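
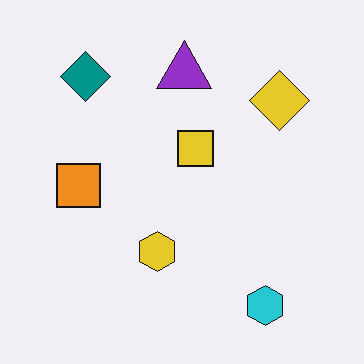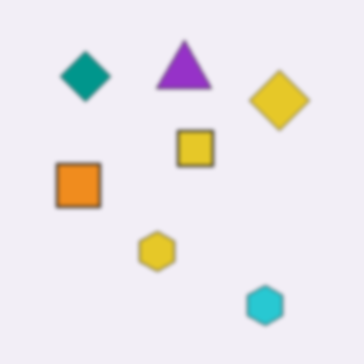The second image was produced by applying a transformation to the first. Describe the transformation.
The transformation is: given a subtle gaussian blur.

Shape edges and outlines are uniformly softened across the whole image.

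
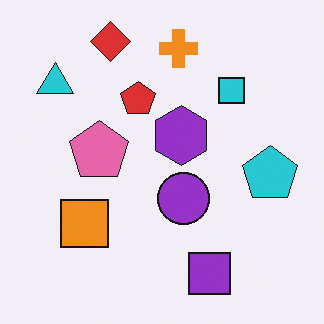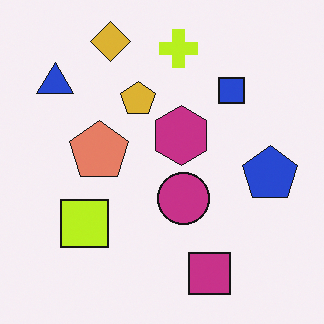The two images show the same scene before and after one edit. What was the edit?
This is the original image hue-shifted slightly.

Every shape's color has rotated by the same amount around the hue wheel — a uniform hue shift.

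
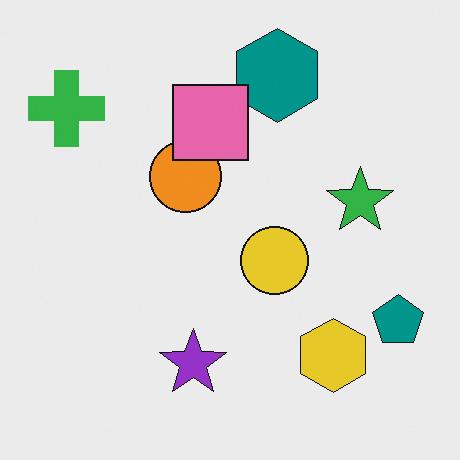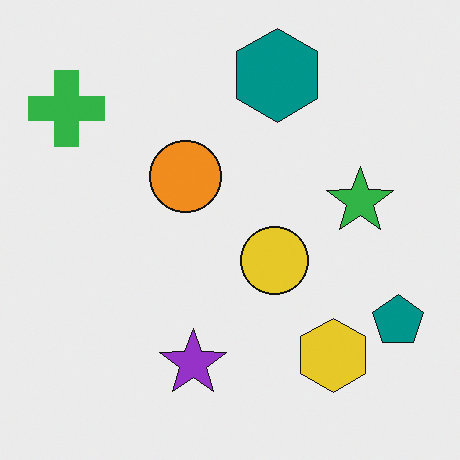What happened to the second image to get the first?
Overlaid with an additional pink square.

A pink square appears in the first image that is absent from the second.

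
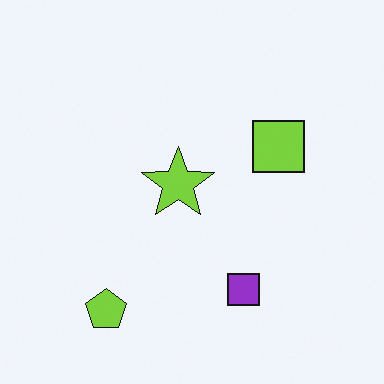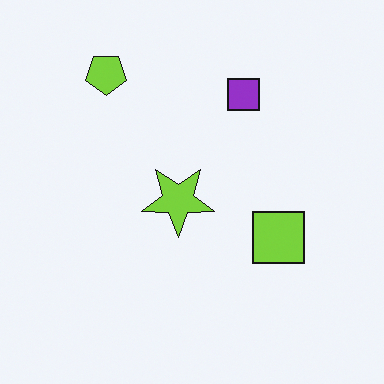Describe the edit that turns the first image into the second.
It was flipped vertically (top ↔ bottom).

The lime pentagon is in the bottom-left of the first image and the top-left of the second — shapes on opposite sides of the horizontal midline have swapped in a mirror flip.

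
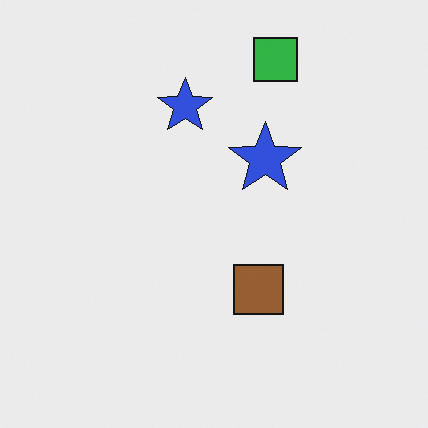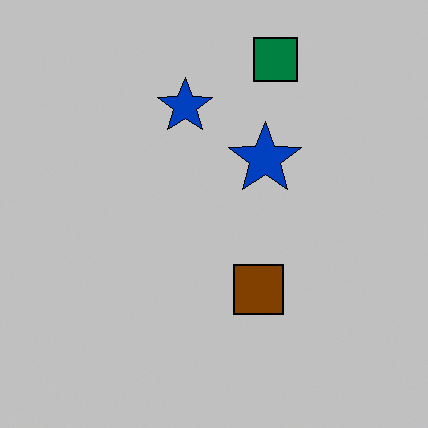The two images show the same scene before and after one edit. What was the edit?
The image was aggressively posterized.

Each flat color has snapped to a coarser quantized level — most visibly, the near-white background has dropped to a flat grey.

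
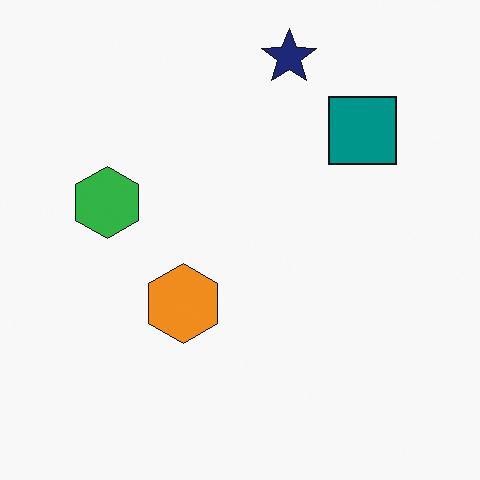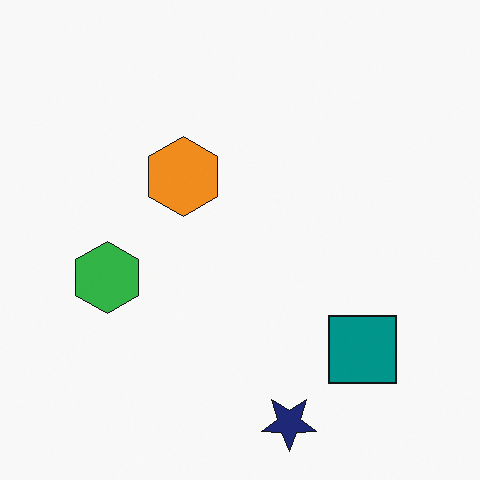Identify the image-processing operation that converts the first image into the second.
The transformation is: flipped vertically (top ↔ bottom).

The navy star is in the top of the first image and the bottom of the second — shapes on opposite sides of the horizontal midline have swapped in a mirror flip.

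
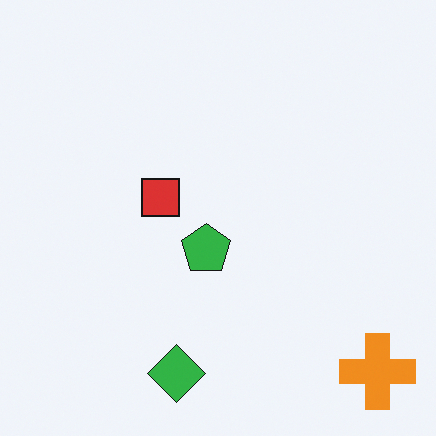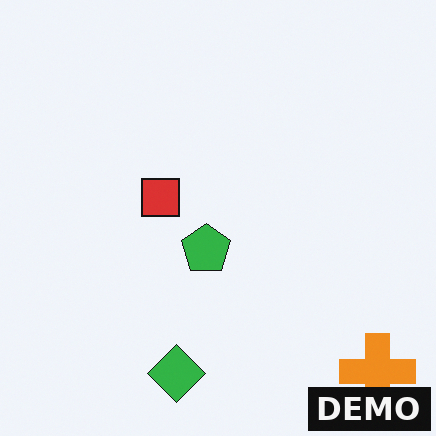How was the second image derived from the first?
The transformation is: watermarked with the text "DEMO" in the lower-right corner.

A dark label reading "DEMO" appears in the lower-right corner.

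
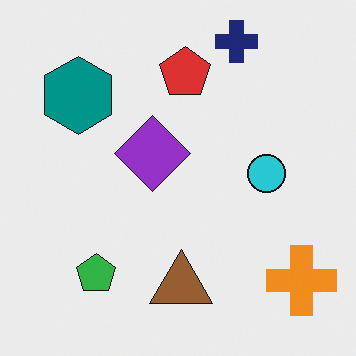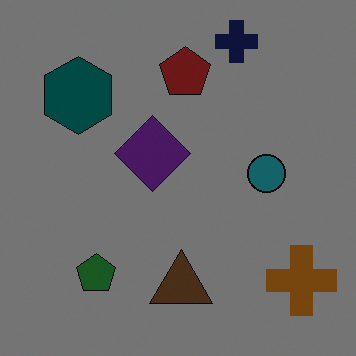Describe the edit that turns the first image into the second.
Noticeably darkened.

Every pixel — background and shapes alike — is uniformly darkened.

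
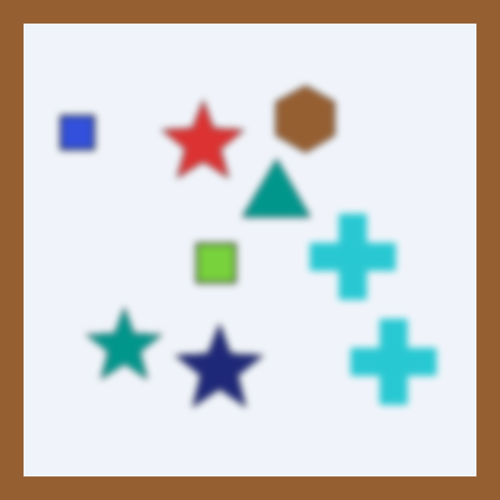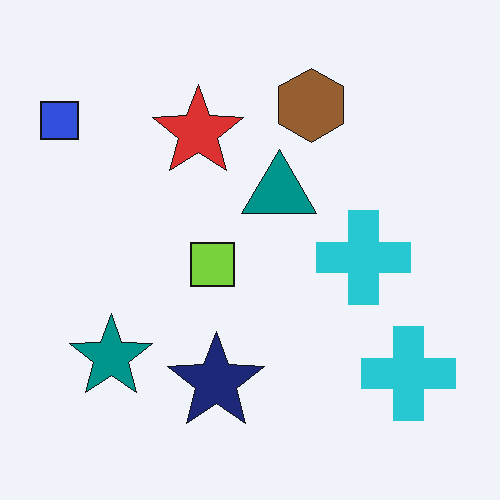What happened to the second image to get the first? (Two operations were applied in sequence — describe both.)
This is the original image moderately blurred, then framed with a brown border.

Shape edges and outlines are uniformly softened across the whole image. A solid brown frame runs around the edge of the first image, with the content slightly shrunk inside it.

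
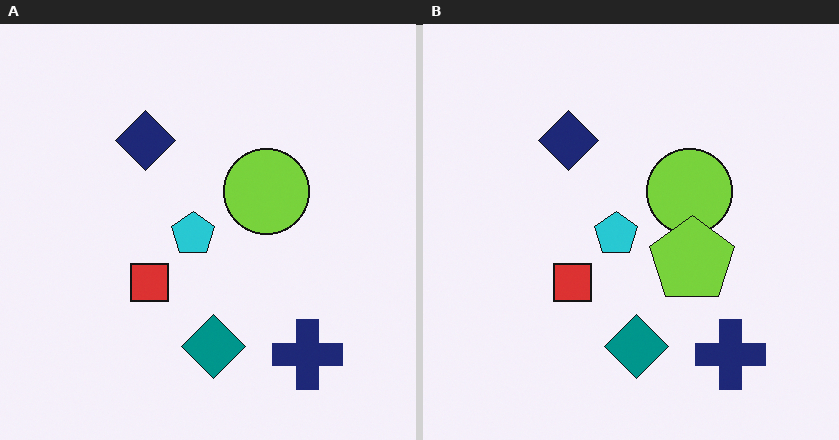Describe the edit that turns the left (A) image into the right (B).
The image was overlaid with an additional lime pentagon.

A lime pentagon appears in the right (B) image that is absent from the left (A).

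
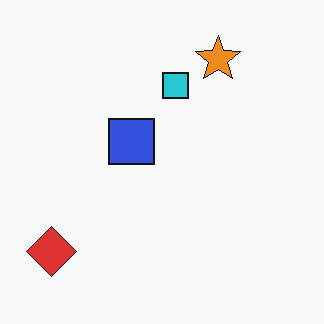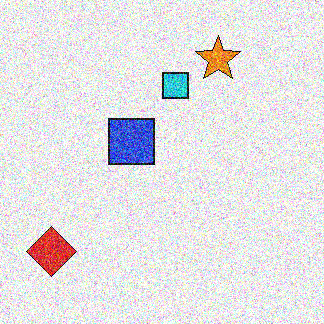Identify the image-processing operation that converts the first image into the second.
This is the original image degraded with a thick layer of grain.

Random speckle covers the whole image, including the flat background.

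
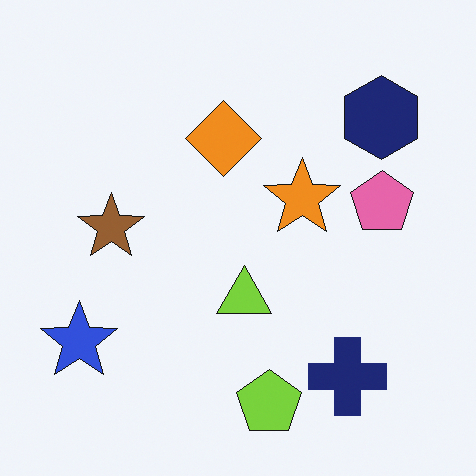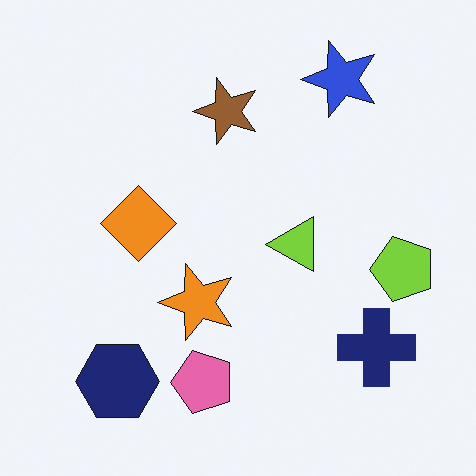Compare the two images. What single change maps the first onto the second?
The image was transposed (reflected across the top-left ↔ bottom-right diagonal).

Shapes have swapped their row and column positions — what was in the top-right is now in the bottom-left — a diagonal reflection.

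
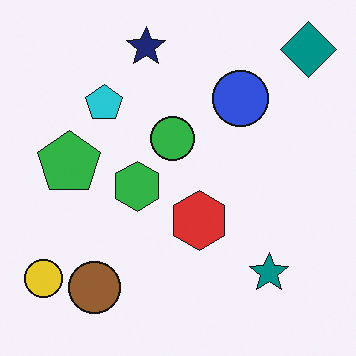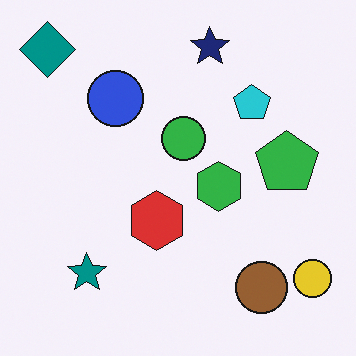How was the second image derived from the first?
The second image is the first flipped horizontally (left ↔ right).

The yellow circle is in the bottom-left of the first image and the bottom-right of the second — shapes on opposite sides of the vertical midline have swapped in a mirror flip.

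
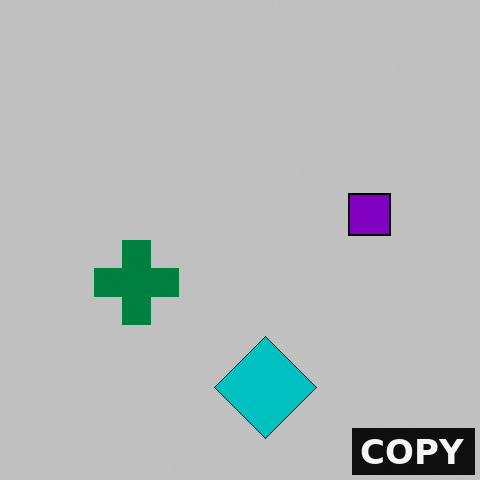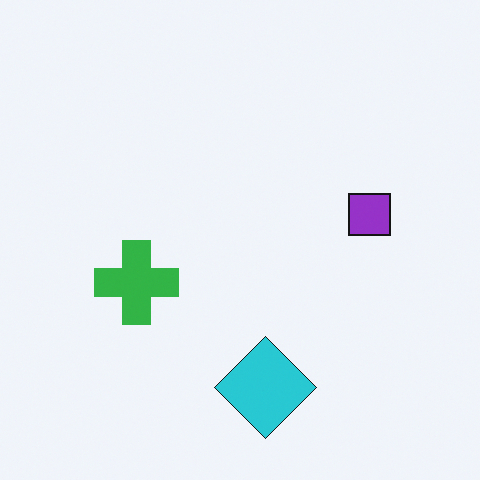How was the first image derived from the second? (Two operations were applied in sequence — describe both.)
This is the original image heavily posterized to just a handful of flat colors, then watermarked with the text "COPY" in the lower-right corner.

Each flat color has snapped to a coarser quantized level — most visibly, the near-white background has dropped to a flat grey. A dark label reading "COPY" appears in the lower-right corner.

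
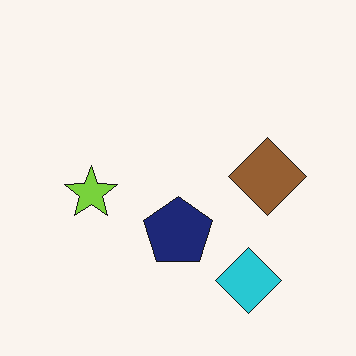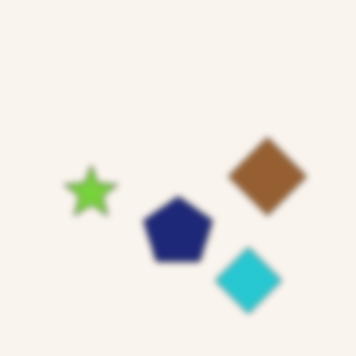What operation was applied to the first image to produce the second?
Noticeably gaussian-blurred.

Shape edges and outlines are uniformly softened across the whole image.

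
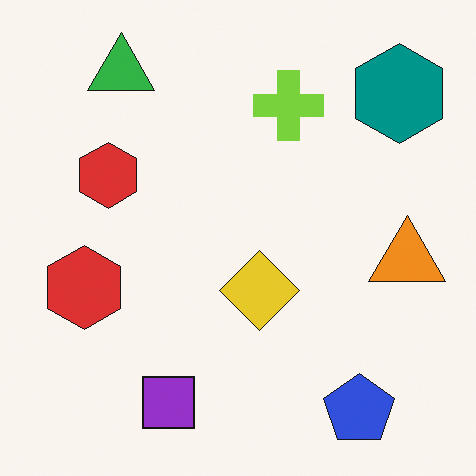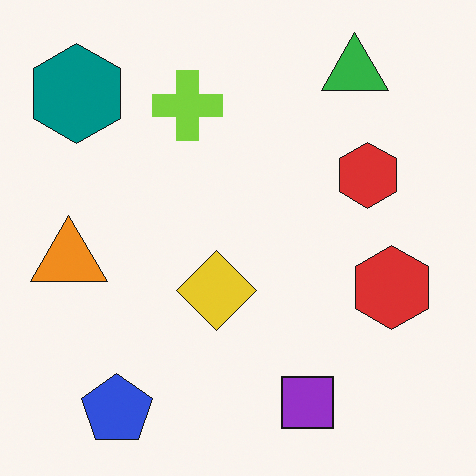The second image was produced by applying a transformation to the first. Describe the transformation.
The second image is the first flipped horizontally (left ↔ right).

The orange triangle is in the right of the first image and the left of the second — shapes on opposite sides of the vertical midline have swapped in a mirror flip.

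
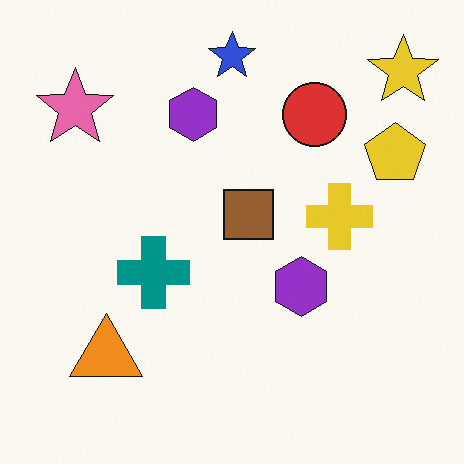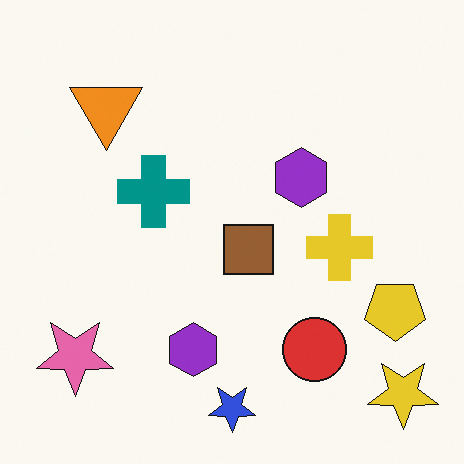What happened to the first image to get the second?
The second image is the first flipped vertically (top ↔ bottom).

The blue star is in the top of the first image and the bottom of the second — shapes on opposite sides of the horizontal midline have swapped in a mirror flip.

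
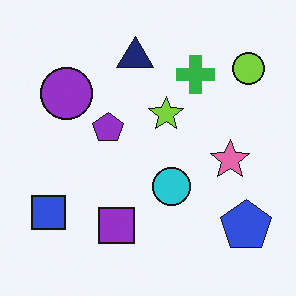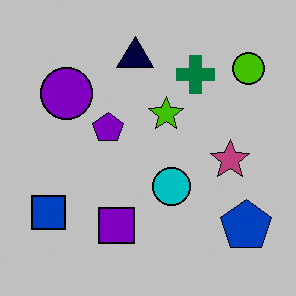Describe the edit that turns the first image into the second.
It was aggressively posterized.

Each flat color has snapped to a coarser quantized level — most visibly, the near-white background has dropped to a flat grey.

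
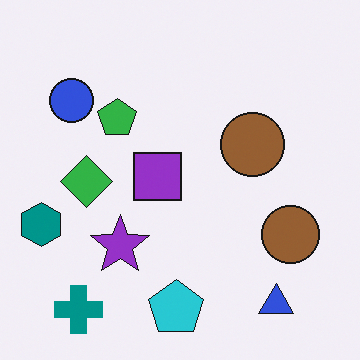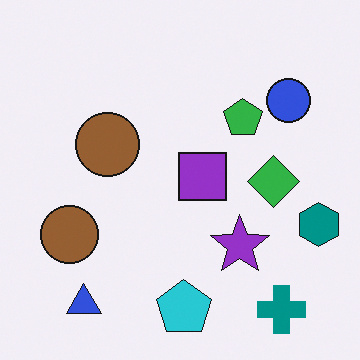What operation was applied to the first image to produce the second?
The transformation is: flipped horizontally (left ↔ right).

The teal hexagon is in the left of the first image and the right of the second — shapes on opposite sides of the vertical midline have swapped in a mirror flip.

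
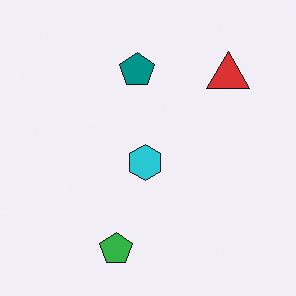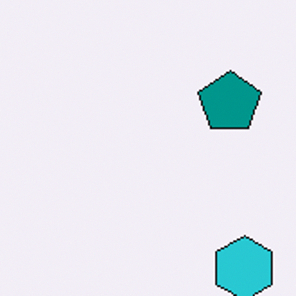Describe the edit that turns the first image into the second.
The image was cropped tightly and scaled back up.

The visible shapes are larger and the field of view is narrower; shapes near the original edges may be partly or wholly outside the frame — a crop-and-rescale.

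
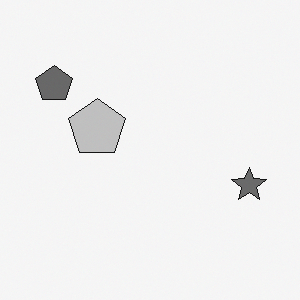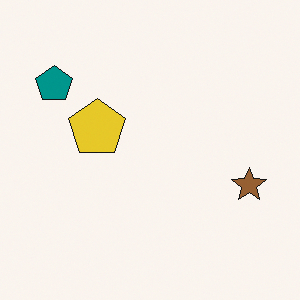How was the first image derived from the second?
It was converted to grayscale.

All color is removed — every shape is now a shade of grey.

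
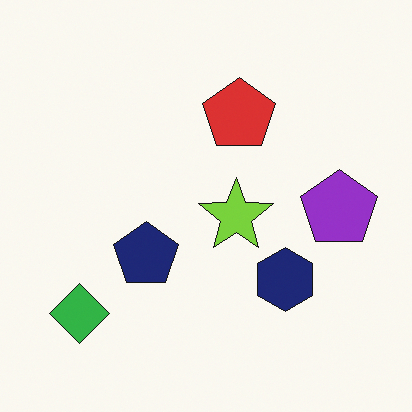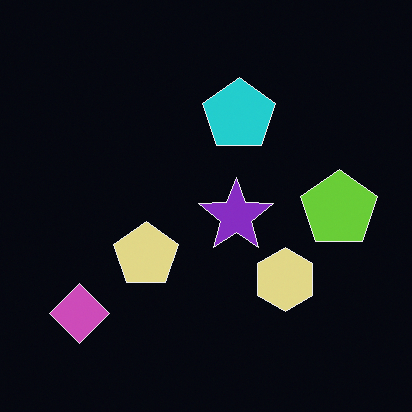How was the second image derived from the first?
Color-inverted (negative).

The light background has become dark and every shape's color is its complement — a photographic negative.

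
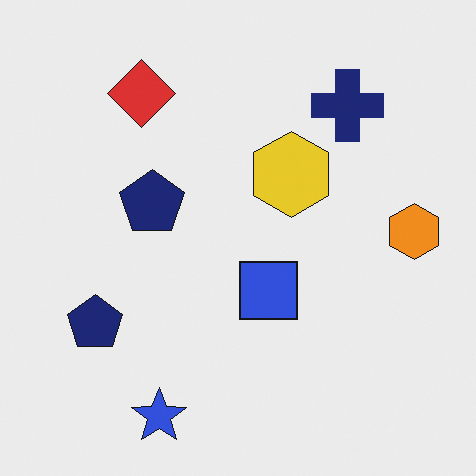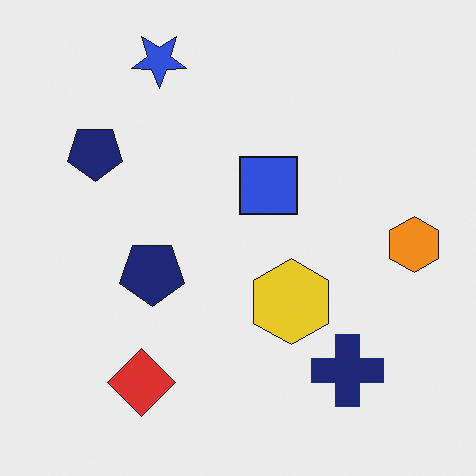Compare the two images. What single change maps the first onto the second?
Flipped vertically (top ↔ bottom).

The blue star is in the bottom of the first image and the top of the second — shapes on opposite sides of the horizontal midline have swapped in a mirror flip.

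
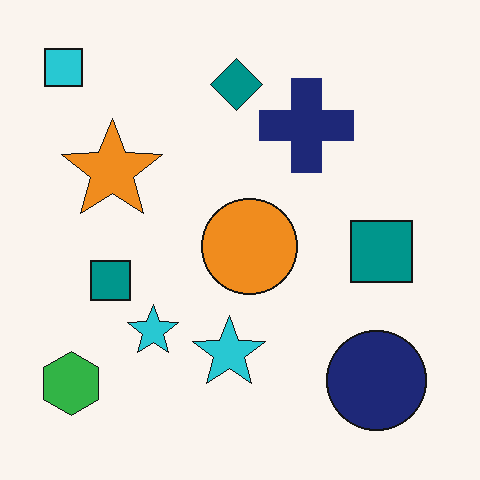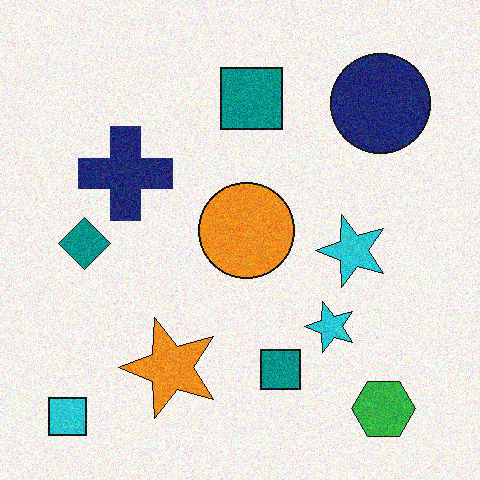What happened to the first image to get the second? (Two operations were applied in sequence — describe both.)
It was rotated 90° counter-clockwise, then degraded with visible gaussian noise.

The cyan square sits in the top-left of the first image and the bottom-left of the second — consistent with a whole-image 90° counter-clockwise rotation. Random speckle covers the whole image, including the flat background.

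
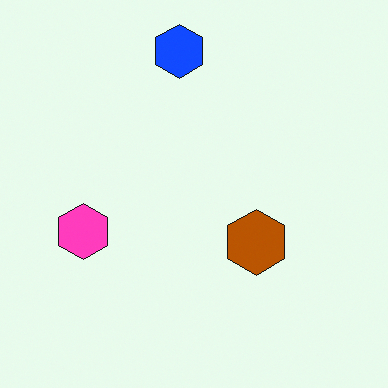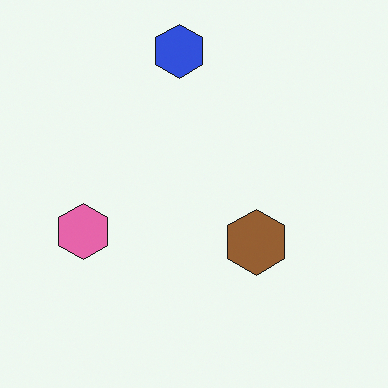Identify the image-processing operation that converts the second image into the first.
The transformation is: made much more vivid (saturation change).

All colors are more vivid — a global saturation change.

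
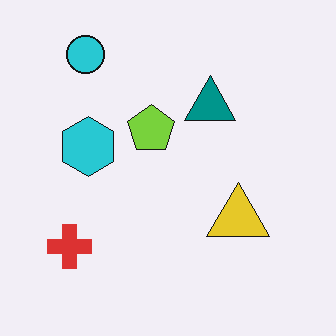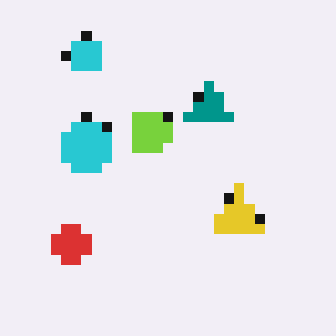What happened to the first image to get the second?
It was coarsely pixelated.

Shapes are reduced to large square blocks; fine edges and outlines are lost — a downscale-then-upscale (mosaic) effect.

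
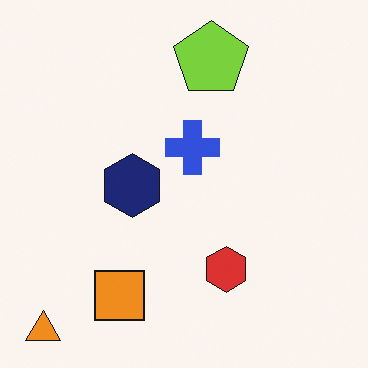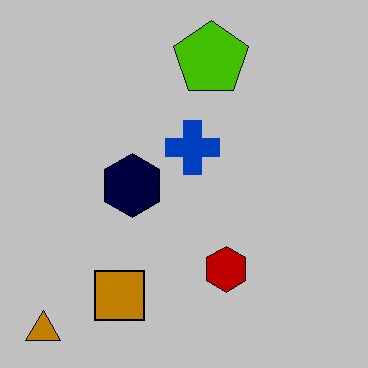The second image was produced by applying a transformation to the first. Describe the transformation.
This is the original image aggressively posterized.

Each flat color has snapped to a coarser quantized level — most visibly, the near-white background has dropped to a flat grey.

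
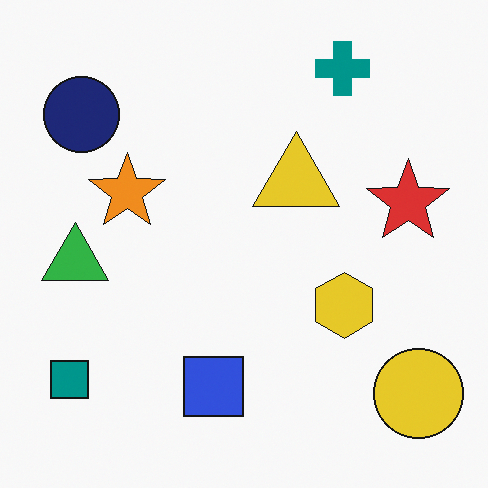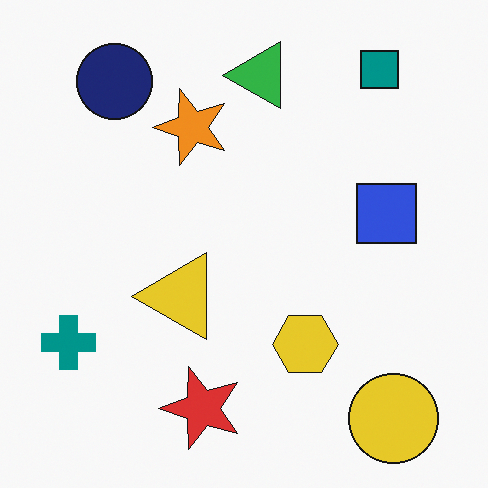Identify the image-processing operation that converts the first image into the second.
The second image is the first transposed (reflected across the top-left ↔ bottom-right diagonal).

Shapes have swapped their row and column positions — what was in the top-right is now in the bottom-left — a diagonal reflection.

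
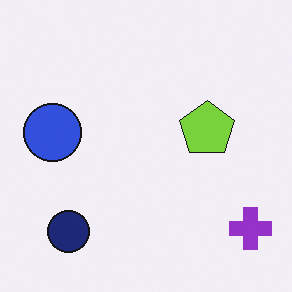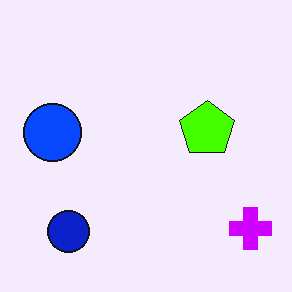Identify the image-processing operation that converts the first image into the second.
The image was made much more vivid (saturation change).

All colors are more vivid — a global saturation change.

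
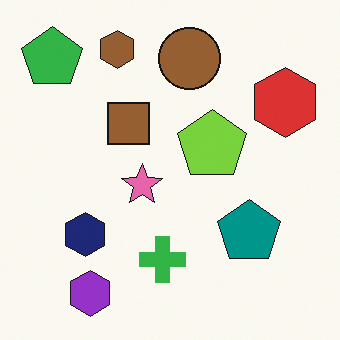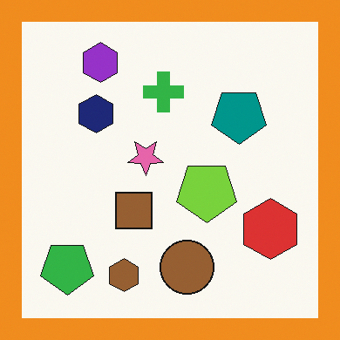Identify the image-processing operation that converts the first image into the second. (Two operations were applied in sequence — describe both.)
The second image is the first flipped vertically (top ↔ bottom), then framed with a orange border.

The purple hexagon is in the bottom-left of the first image and the top-left of the second — shapes on opposite sides of the horizontal midline have swapped in a mirror flip. A solid orange frame runs around the edge of the second image, with the content slightly shrunk inside it.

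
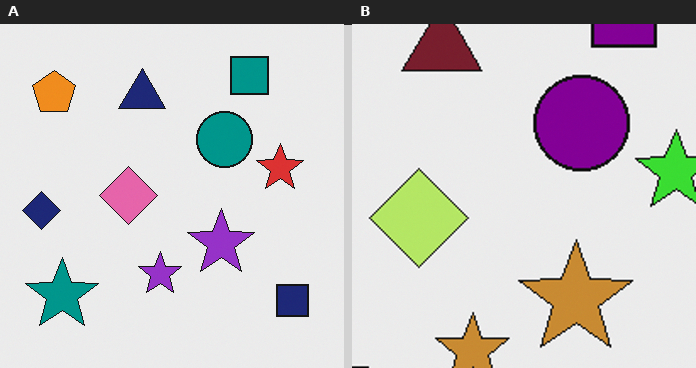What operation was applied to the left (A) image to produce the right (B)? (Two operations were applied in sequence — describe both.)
The transformation is: cropped tightly and scaled back up, then hue-shifted by a moderate amount.

The visible shapes are larger and the field of view is narrower; shapes near the original edges may be partly or wholly outside the frame — a crop-and-rescale. Every shape's color has rotated by the same amount around the hue wheel — a uniform hue shift.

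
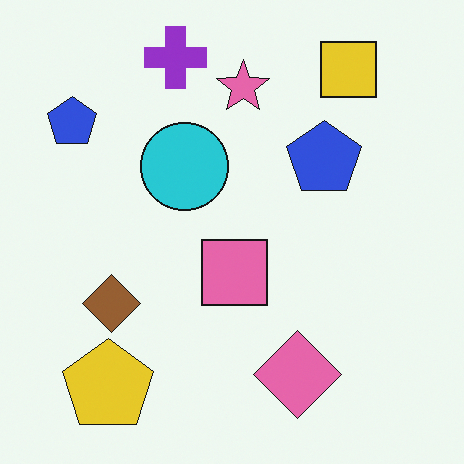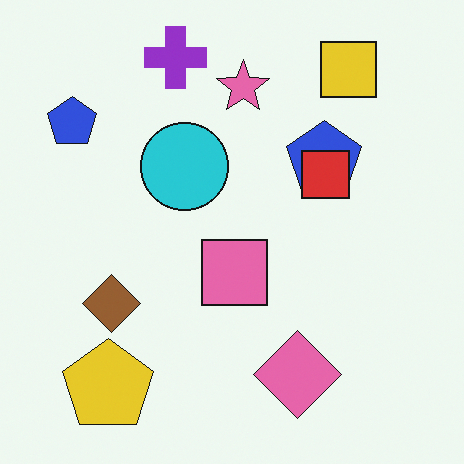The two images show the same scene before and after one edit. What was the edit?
The transformation is: overlaid with an additional red square.

A red square appears in the second image that is absent from the first.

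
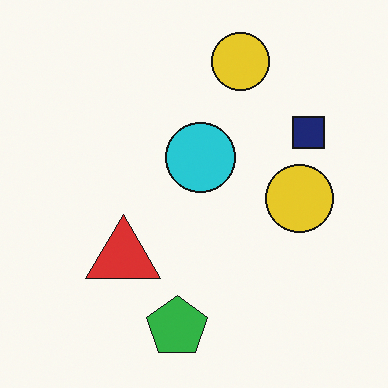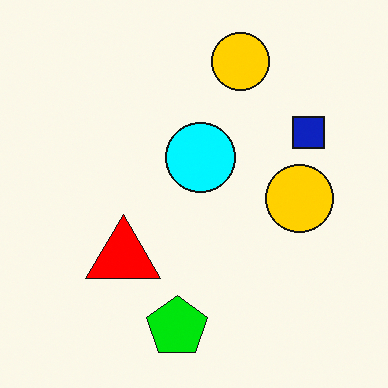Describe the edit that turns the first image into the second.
This is the original image made much more vivid (saturation change).

All colors are more vivid — a global saturation change.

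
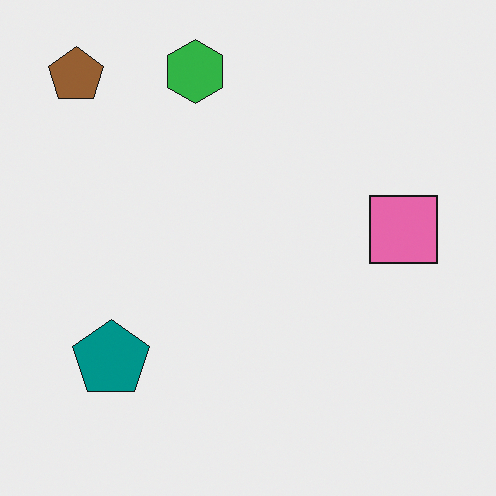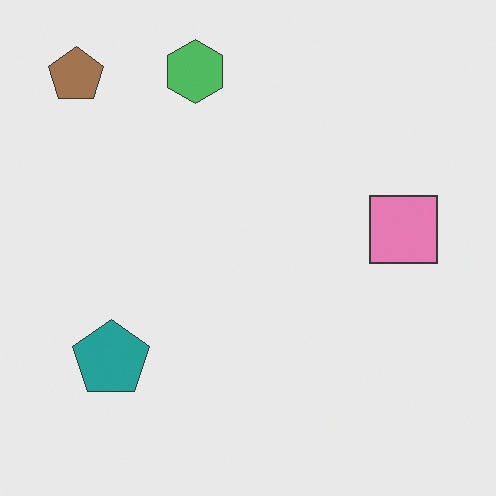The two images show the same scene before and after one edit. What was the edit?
The image was given slightly reduced contrast.

Tones are pushed toward mid-grey across the whole image — a global contrast change.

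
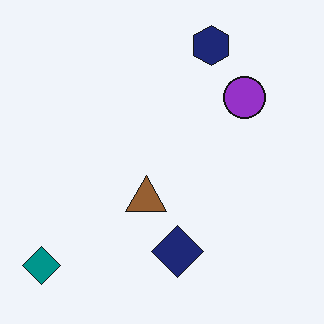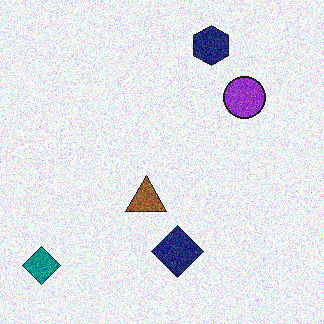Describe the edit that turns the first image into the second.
The second image is the first degraded with heavy additive noise.

Random speckle covers the whole image, including the flat background.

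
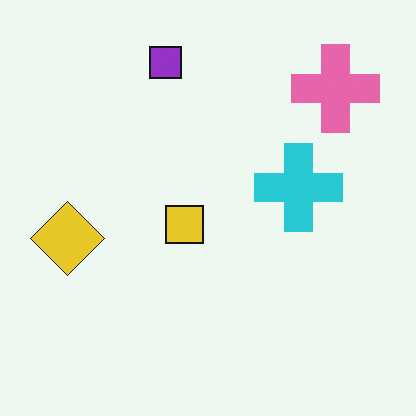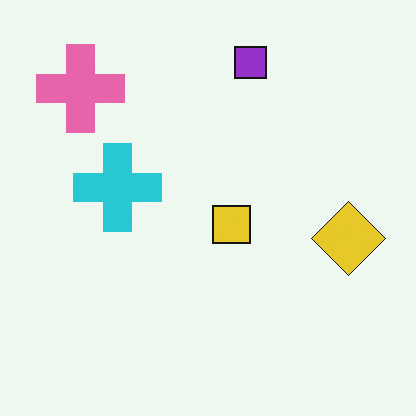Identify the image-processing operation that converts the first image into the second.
The second image is the first flipped horizontally (left ↔ right).

The yellow diamond is in the left of the first image and the right of the second — shapes on opposite sides of the vertical midline have swapped in a mirror flip.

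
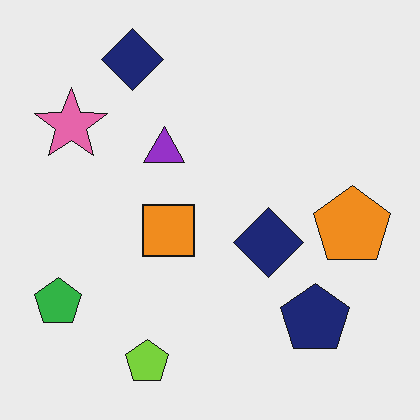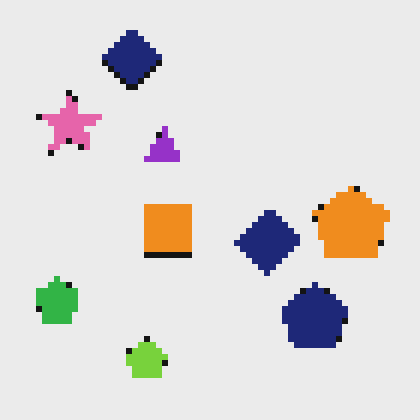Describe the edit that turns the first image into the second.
The second image is the first pixelated into visible square blocks.

Shapes are reduced to large square blocks; fine edges and outlines are lost — a downscale-then-upscale (mosaic) effect.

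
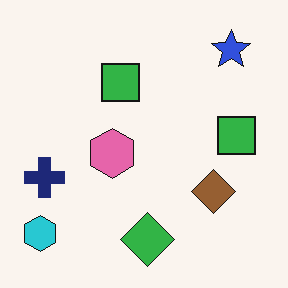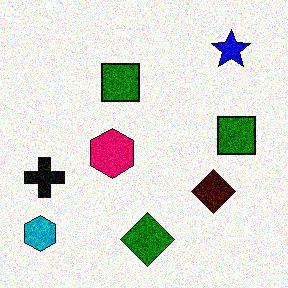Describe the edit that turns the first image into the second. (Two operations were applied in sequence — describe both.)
The second image is the first given much higher contrast, then degraded with a thick layer of grain.

Tones are pushed away from mid-grey across the whole image — a global contrast change. Random speckle covers the whole image, including the flat background.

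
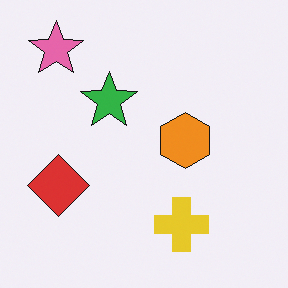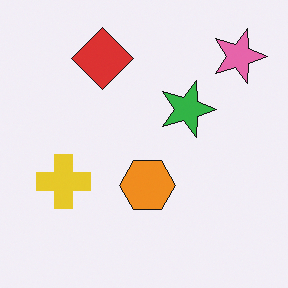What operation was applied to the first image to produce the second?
It was rotated 90° clockwise.

The pink star sits in the top-left of the first image and the top-right of the second — consistent with a whole-image 90° clockwise rotation.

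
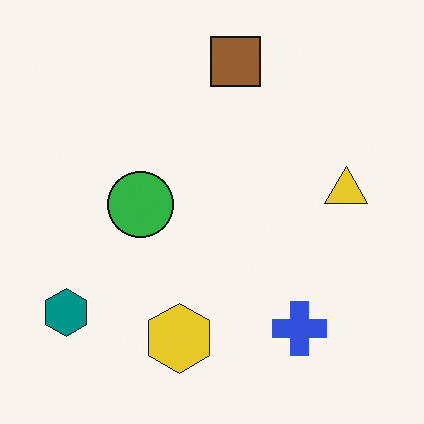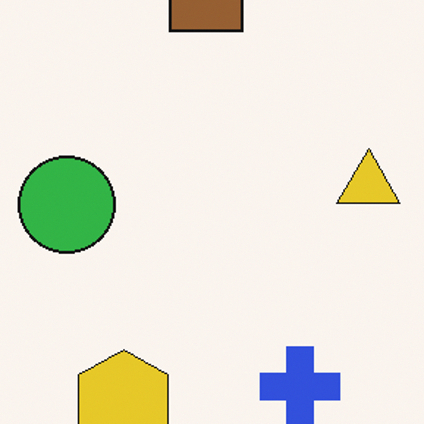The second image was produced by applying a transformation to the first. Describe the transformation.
The image was cropped to a modestly smaller region and rescaled.

The visible shapes are larger and the field of view is narrower; shapes near the original edges may be partly or wholly outside the frame — a crop-and-rescale.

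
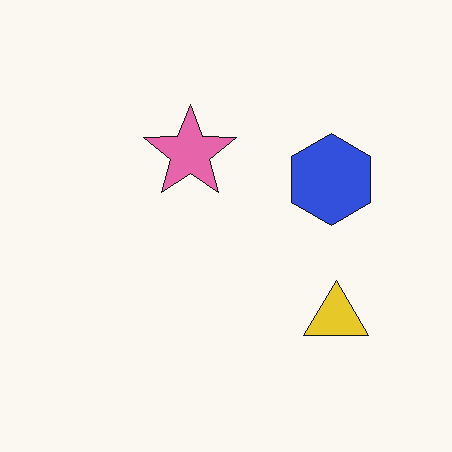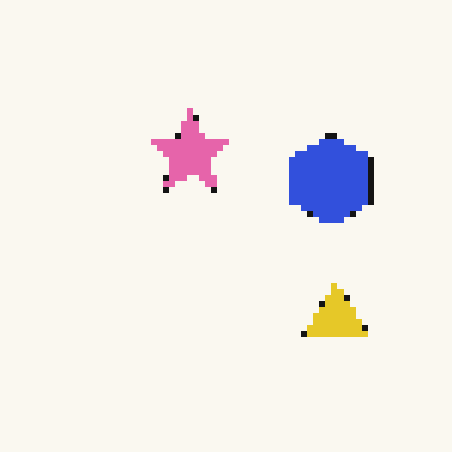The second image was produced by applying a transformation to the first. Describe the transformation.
The image was pixelated into visible square blocks.

Shapes are reduced to large square blocks; fine edges and outlines are lost — a downscale-then-upscale (mosaic) effect.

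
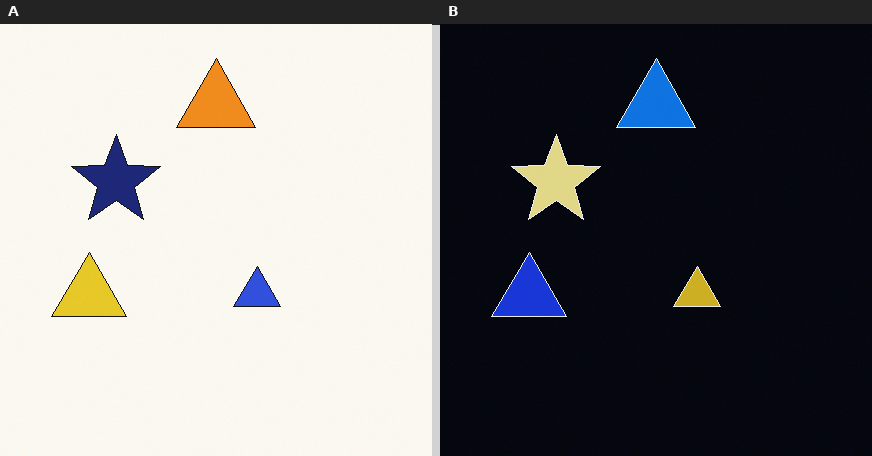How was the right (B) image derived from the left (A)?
The right (B) image is the left (A) color-inverted (negative).

The light background has become dark and every shape's color is its complement — a photographic negative.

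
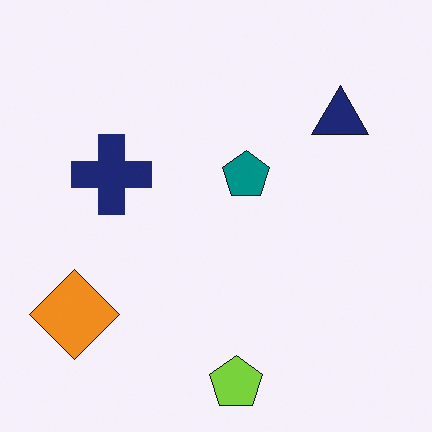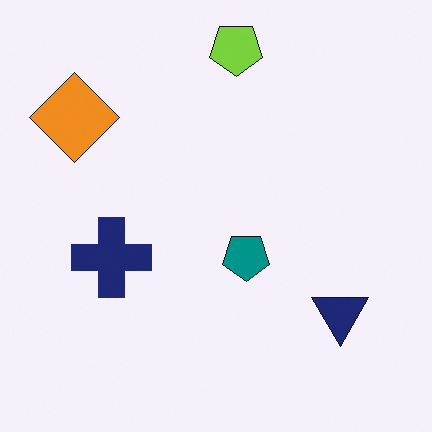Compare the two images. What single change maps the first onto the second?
The image was flipped vertically (top ↔ bottom).

The lime pentagon is in the bottom of the first image and the top of the second — shapes on opposite sides of the horizontal midline have swapped in a mirror flip.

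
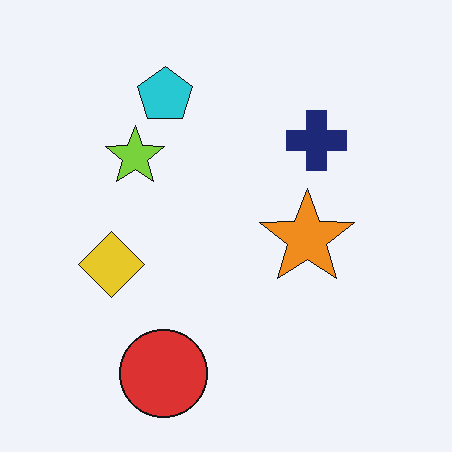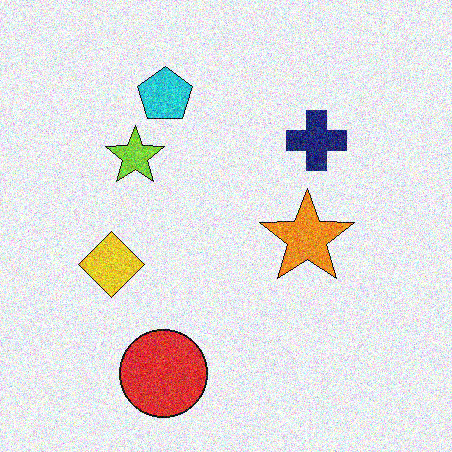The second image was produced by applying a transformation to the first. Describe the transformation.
The image was degraded with strong gaussian noise.

Random speckle covers the whole image, including the flat background.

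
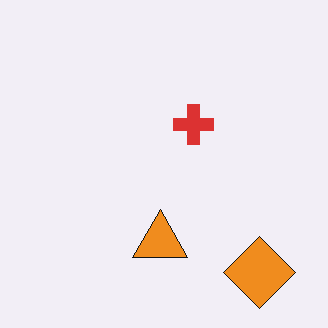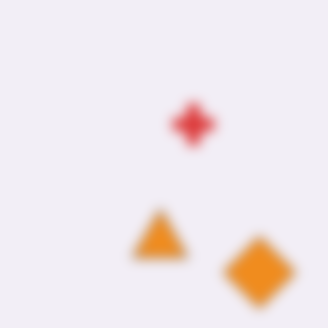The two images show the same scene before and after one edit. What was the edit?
The image was heavily blurred.

Shape edges and outlines are uniformly softened across the whole image.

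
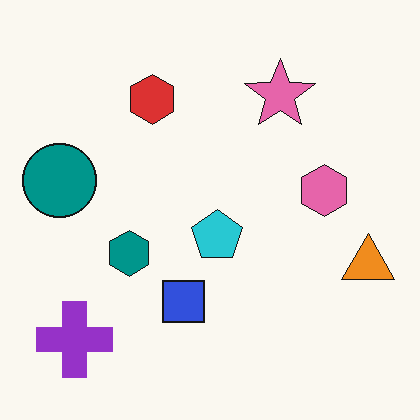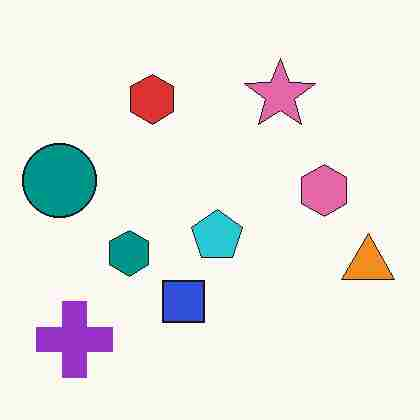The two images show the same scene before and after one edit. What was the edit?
It was heavily JPEG-compressed with obvious blocking artifacts.

Blocky 8×8 compression artifacts appear around shape edges and the flat background shows ringing — characteristic JPEG degradation.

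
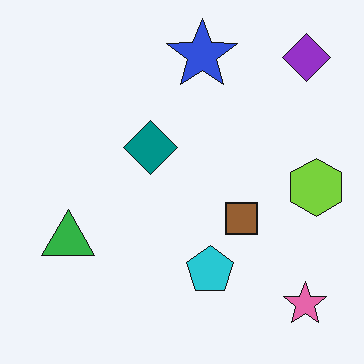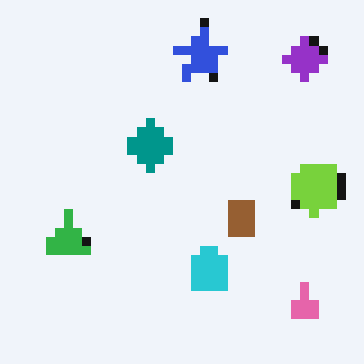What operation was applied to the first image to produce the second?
This is the original image coarsely pixelated.

Shapes are reduced to large square blocks; fine edges and outlines are lost — a downscale-then-upscale (mosaic) effect.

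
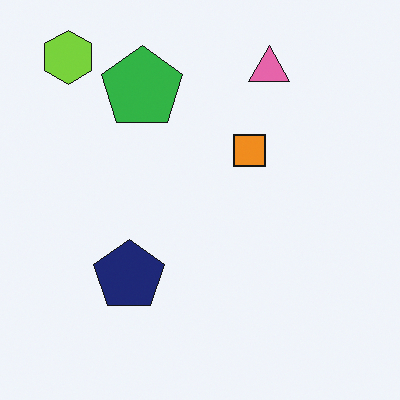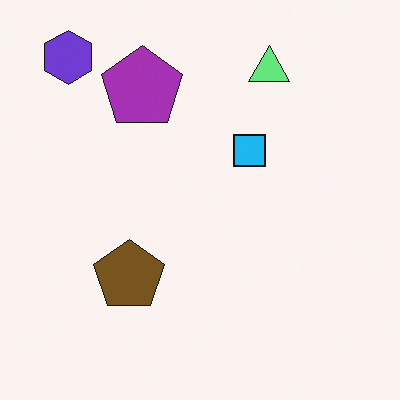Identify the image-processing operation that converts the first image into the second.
The transformation is: hue-shifted by a large amount.

Every shape's color has rotated by the same amount around the hue wheel — a uniform hue shift.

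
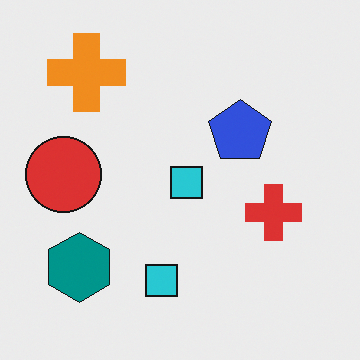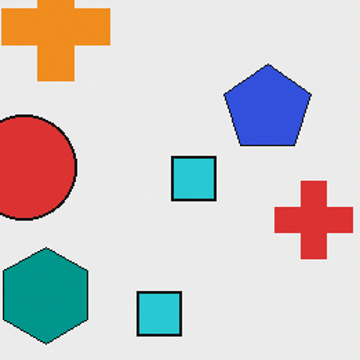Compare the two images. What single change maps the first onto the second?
The transformation is: cropped slightly and scaled back up.

The visible shapes are larger and the field of view is narrower; shapes near the original edges may be partly or wholly outside the frame — a crop-and-rescale.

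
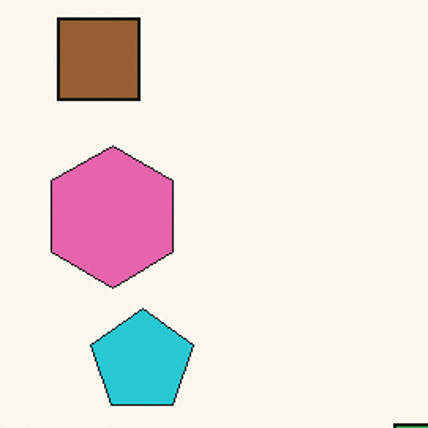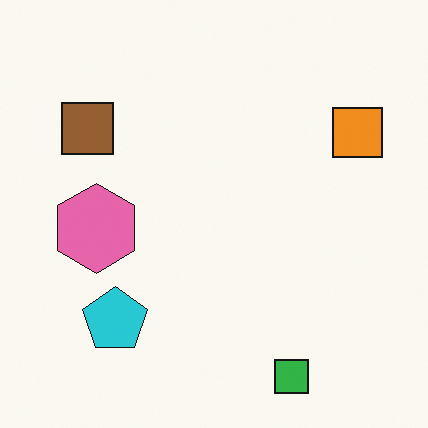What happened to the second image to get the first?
It was cropped slightly and scaled back up.

The visible shapes are larger and the field of view is narrower; shapes near the original edges may be partly or wholly outside the frame — a crop-and-rescale.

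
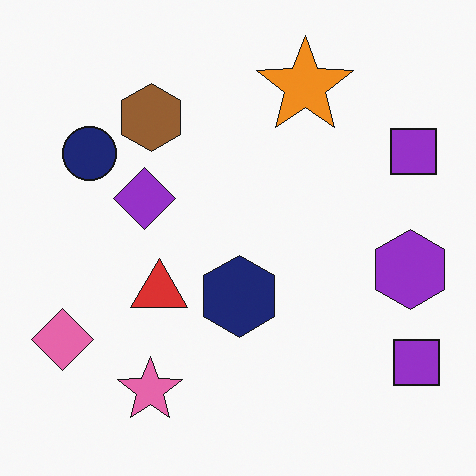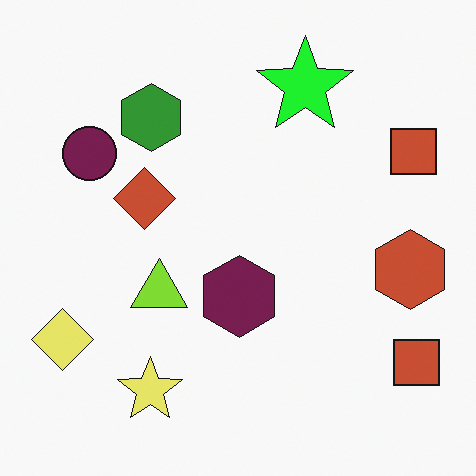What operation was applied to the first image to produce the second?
The image was hue-shifted through roughly a third of the color wheel.

Every shape's color has rotated by the same amount around the hue wheel — a uniform hue shift.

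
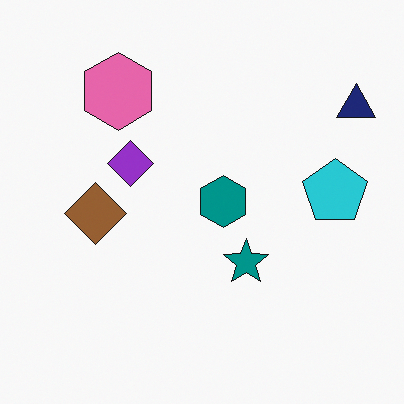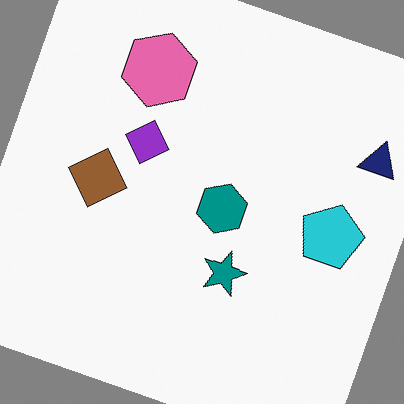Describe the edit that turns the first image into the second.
This is the original image rotated clockwise by a moderate amount.

Every shape is tilted by the same angle and the image corners show triangular fill wedges — a whole-image rotation by a non-right angle.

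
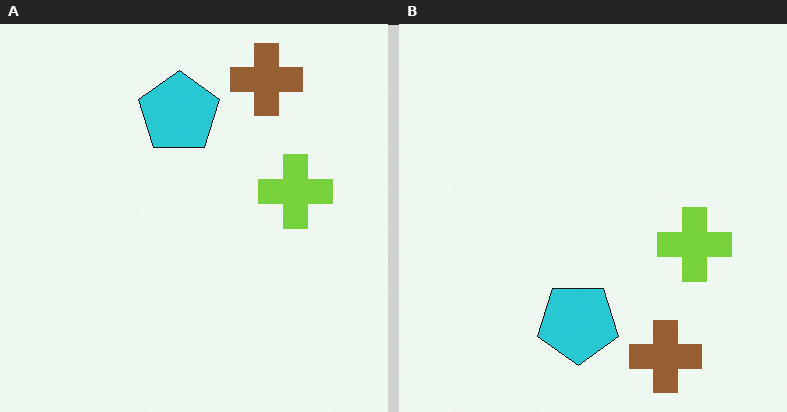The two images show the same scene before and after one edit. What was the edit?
Flipped vertically (top ↔ bottom).

The brown cross is in the top-right of the left (A) image and the bottom-right of the right (B) — shapes on opposite sides of the horizontal midline have swapped in a mirror flip.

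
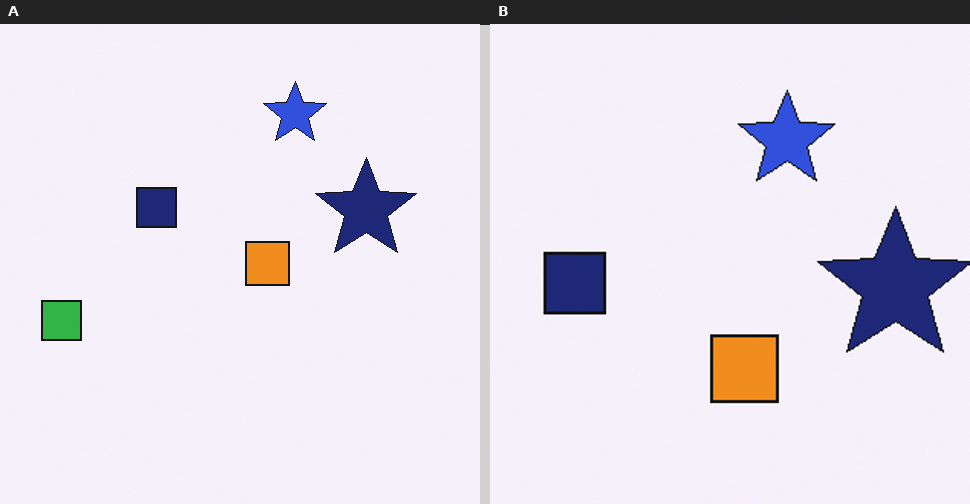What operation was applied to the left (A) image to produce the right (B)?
The transformation is: cropped slightly and scaled back up.

The visible shapes are larger and the field of view is narrower; shapes near the original edges may be partly or wholly outside the frame — a crop-and-rescale.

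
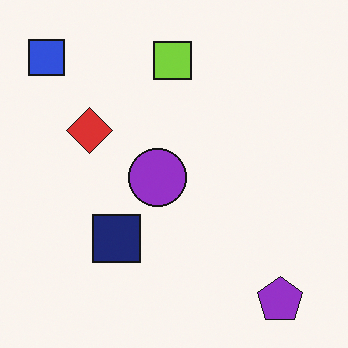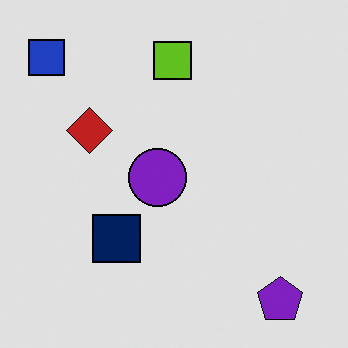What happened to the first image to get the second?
Posterized to a reduced palette.

Each flat color has snapped to a coarser quantized level — most visibly, the near-white background has dropped to a flat grey.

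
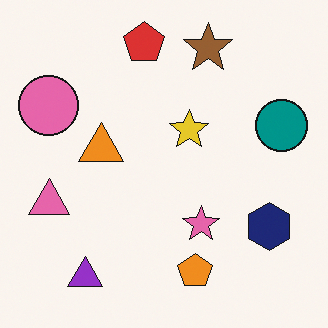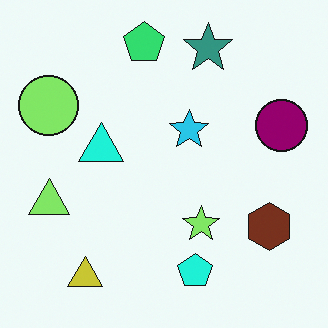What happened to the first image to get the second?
Hue-shifted by a moderate amount.

Every shape's color has rotated by the same amount around the hue wheel — a uniform hue shift.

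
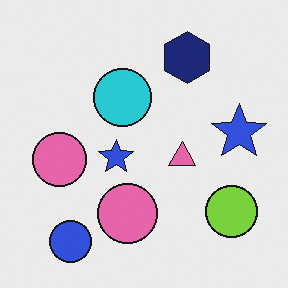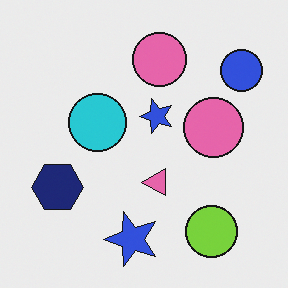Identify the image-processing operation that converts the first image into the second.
Transposed (reflected across the top-left ↔ bottom-right diagonal).

Shapes have swapped their row and column positions — what was in the top-right is now in the bottom-left — a diagonal reflection.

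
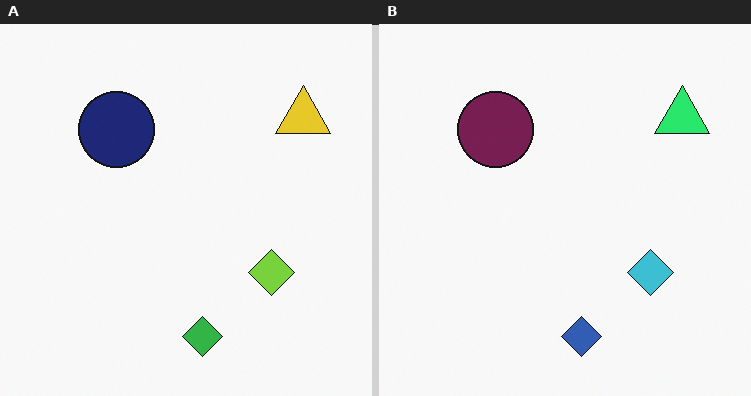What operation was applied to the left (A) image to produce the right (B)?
The transformation is: hue-shifted through roughly a third of the color wheel.

Every shape's color has rotated by the same amount around the hue wheel — a uniform hue shift.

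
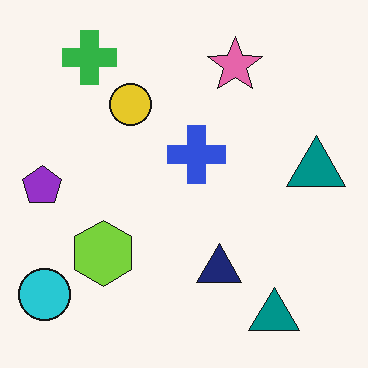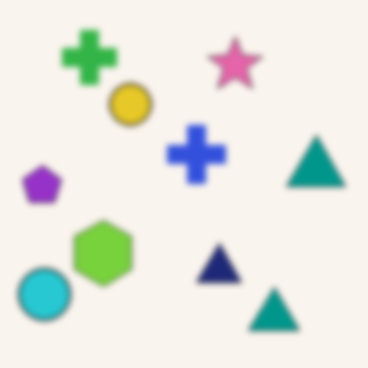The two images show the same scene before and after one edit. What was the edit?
The image was moderately blurred.

Shape edges and outlines are uniformly softened across the whole image.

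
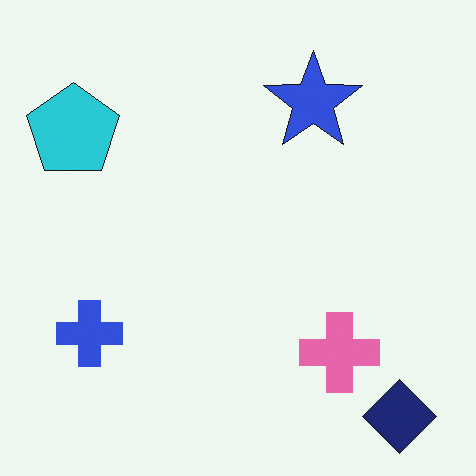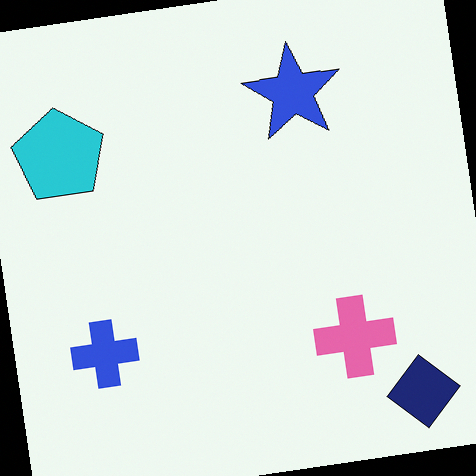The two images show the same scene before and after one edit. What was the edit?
The image was rotated counter-clockwise by a small amount.

Every shape is tilted by the same angle and the image corners show triangular fill wedges — a whole-image rotation by a non-right angle.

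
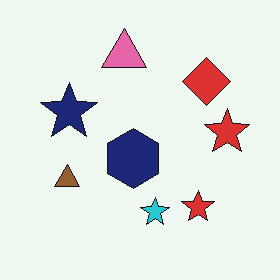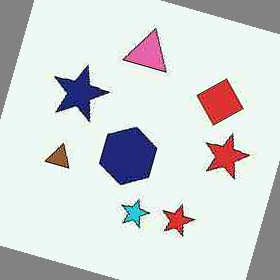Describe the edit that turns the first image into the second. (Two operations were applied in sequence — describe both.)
This is the original image heavily JPEG-compressed with obvious blocking artifacts, then rotated clockwise by a clearly visible amount.

Blocky 8×8 compression artifacts appear around shape edges and the flat background shows ringing — characteristic JPEG degradation. Every shape is tilted by the same angle and the image corners show triangular fill wedges — a whole-image rotation by a non-right angle.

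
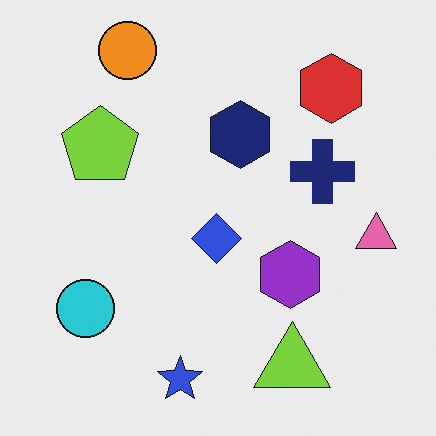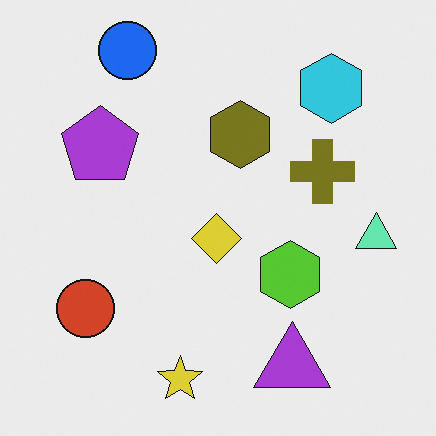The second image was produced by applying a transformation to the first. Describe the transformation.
The transformation is: hue-shifted through roughly half the color wheel.

Every shape's color has rotated by the same amount around the hue wheel — a uniform hue shift.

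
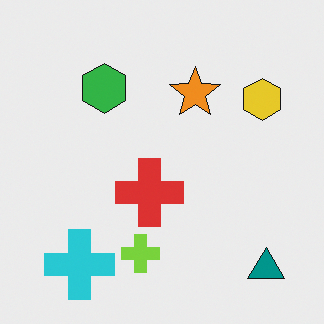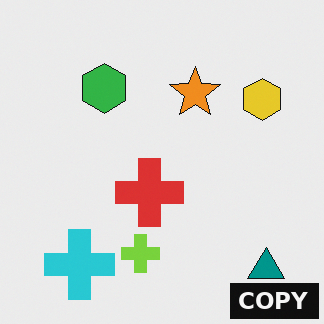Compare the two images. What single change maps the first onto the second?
This is the original image watermarked with the text "COPY" in the lower-right corner.

A dark label reading "COPY" appears in the lower-right corner.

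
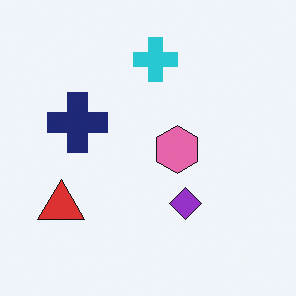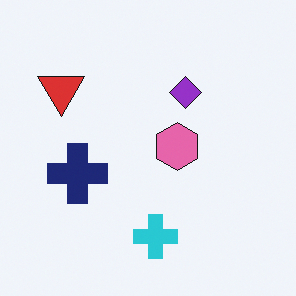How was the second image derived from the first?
This is the original image flipped vertically (top ↔ bottom).

The cyan cross is in the top of the first image and the bottom of the second — shapes on opposite sides of the horizontal midline have swapped in a mirror flip.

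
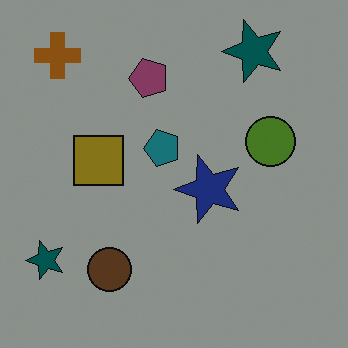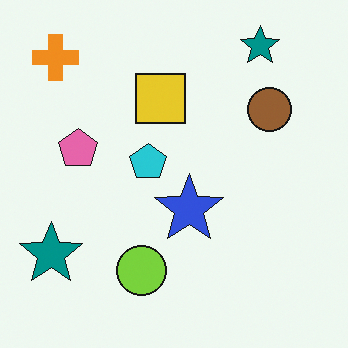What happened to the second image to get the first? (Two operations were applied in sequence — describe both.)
This is the original image transposed (reflected across the top-left ↔ bottom-right diagonal), then substantially darkened.

Shapes have swapped their row and column positions — what was in the top-right is now in the bottom-left — a diagonal reflection. Every pixel — background and shapes alike — is uniformly darkened.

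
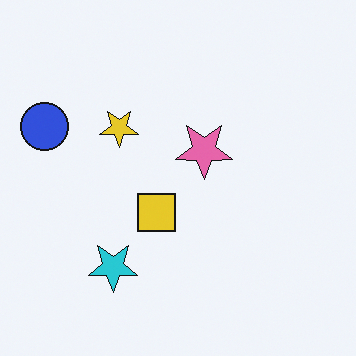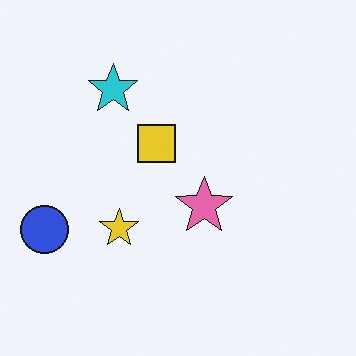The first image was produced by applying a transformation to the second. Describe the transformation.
This is the original image flipped vertically (top ↔ bottom).

The cyan star is in the top-left of the second image and the bottom-left of the first — shapes on opposite sides of the horizontal midline have swapped in a mirror flip.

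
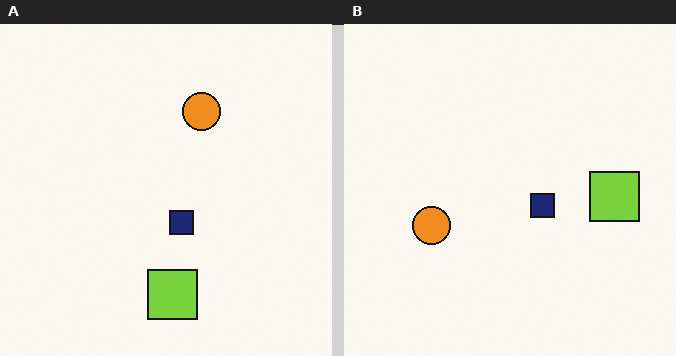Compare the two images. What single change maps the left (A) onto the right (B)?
Transposed (reflected across the top-left ↔ bottom-right diagonal).

Shapes have swapped their row and column positions — what was in the top-right is now in the bottom-left — a diagonal reflection.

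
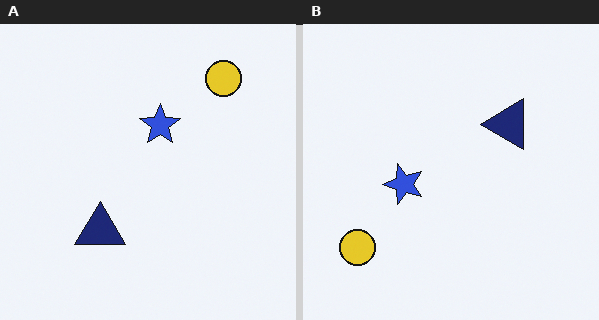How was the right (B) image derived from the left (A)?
Transposed (reflected across the top-left ↔ bottom-right diagonal).

Shapes have swapped their row and column positions — what was in the top-right is now in the bottom-left — a diagonal reflection.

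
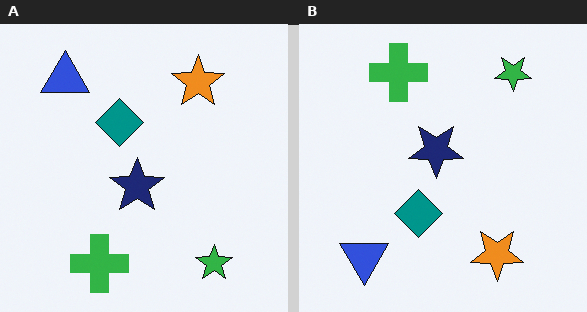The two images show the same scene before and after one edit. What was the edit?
Flipped vertically (top ↔ bottom).

The green star is in the bottom-right of the left (A) image and the top-right of the right (B) — shapes on opposite sides of the horizontal midline have swapped in a mirror flip.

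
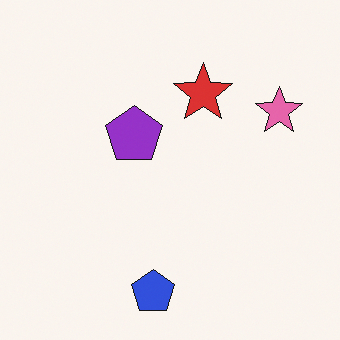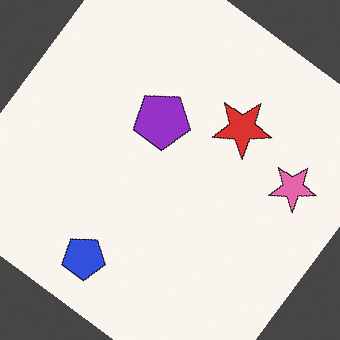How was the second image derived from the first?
The second image is the first rotated clockwise by a large amount — several tens of degrees.

Every shape is tilted by the same angle and the image corners show triangular fill wedges — a whole-image rotation by a non-right angle.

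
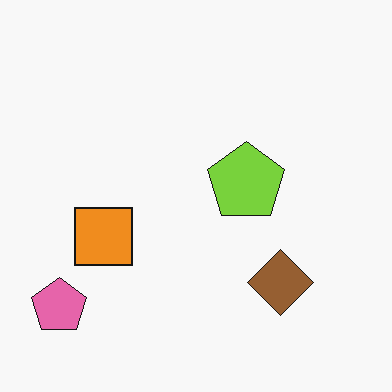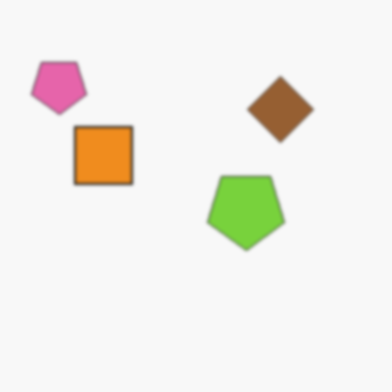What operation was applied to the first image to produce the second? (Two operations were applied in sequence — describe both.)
The image was given a subtle gaussian blur, then flipped vertically (top ↔ bottom).

Shape edges and outlines are uniformly softened across the whole image. The pink pentagon is in the bottom-left of the first image and the top-left of the second — shapes on opposite sides of the horizontal midline have swapped in a mirror flip.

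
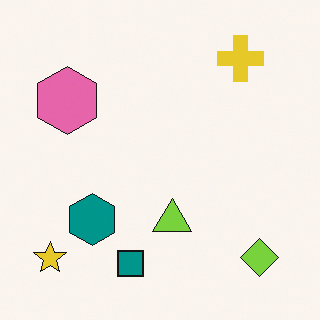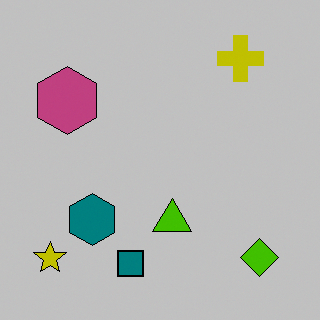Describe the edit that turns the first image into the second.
Aggressively posterized.

Each flat color has snapped to a coarser quantized level — most visibly, the near-white background has dropped to a flat grey.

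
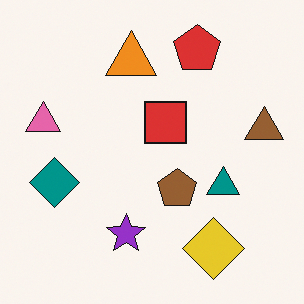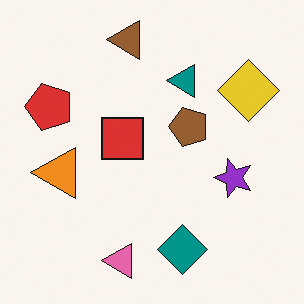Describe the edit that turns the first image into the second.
The second image is the first rotated 90° counter-clockwise.

The brown triangle sits in the right of the first image and the top of the second — consistent with a whole-image 90° counter-clockwise rotation.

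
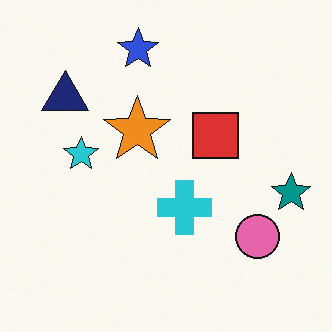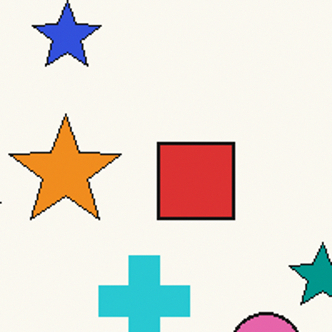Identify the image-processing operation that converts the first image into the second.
It was cropped to a noticeably smaller region and rescaled.

The visible shapes are larger and the field of view is narrower; shapes near the original edges may be partly or wholly outside the frame — a crop-and-rescale.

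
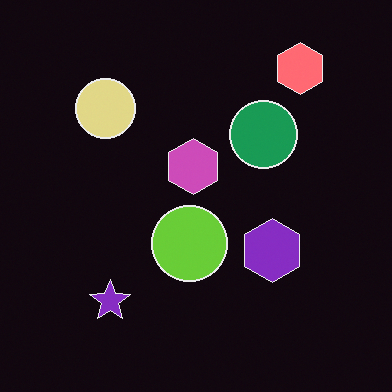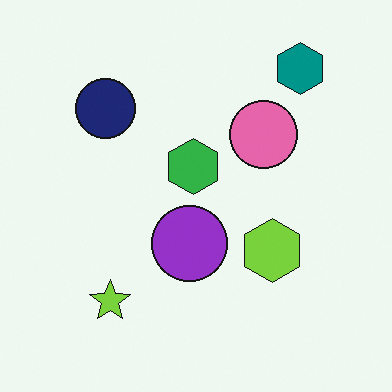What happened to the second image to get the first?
The image was color-inverted (negative).

The light background has become dark and every shape's color is its complement — a photographic negative.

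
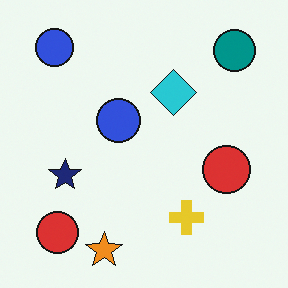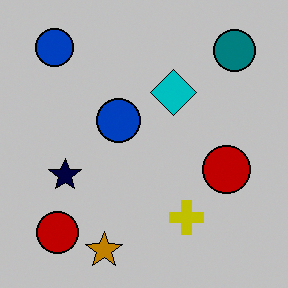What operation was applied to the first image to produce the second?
Heavily posterized to just a handful of flat colors.

Each flat color has snapped to a coarser quantized level — most visibly, the near-white background has dropped to a flat grey.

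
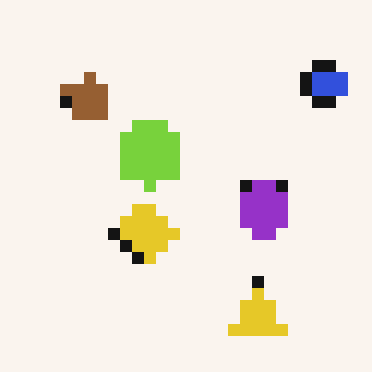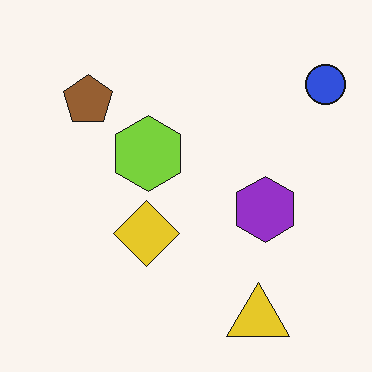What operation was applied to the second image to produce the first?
The image was coarsely pixelated.

Shapes are reduced to large square blocks; fine edges and outlines are lost — a downscale-then-upscale (mosaic) effect.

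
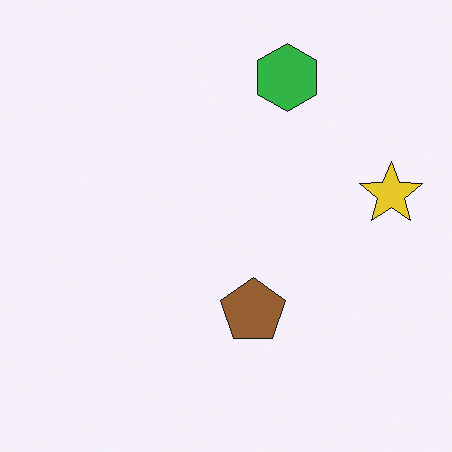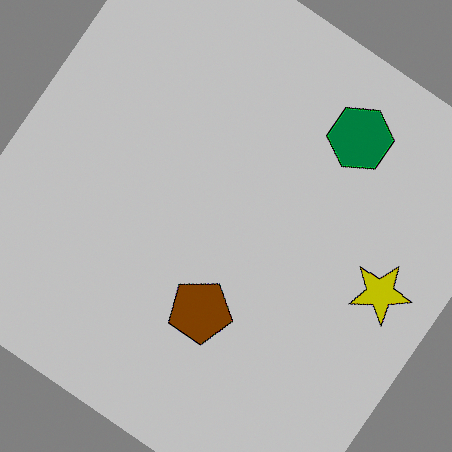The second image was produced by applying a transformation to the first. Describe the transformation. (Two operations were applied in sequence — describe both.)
The second image is the first rotated clockwise by a large amount — several tens of degrees, then heavily posterized to just a handful of flat colors.

Every shape is tilted by the same angle and the image corners show triangular fill wedges — a whole-image rotation by a non-right angle. Each flat color has snapped to a coarser quantized level — most visibly, the near-white background has dropped to a flat grey.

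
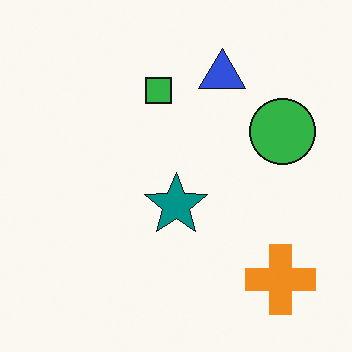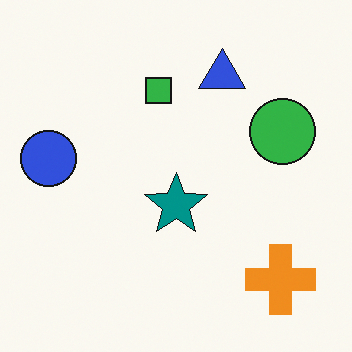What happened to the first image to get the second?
This is the original image overlaid with an additional blue circle.

A blue circle appears in the second image that is absent from the first.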